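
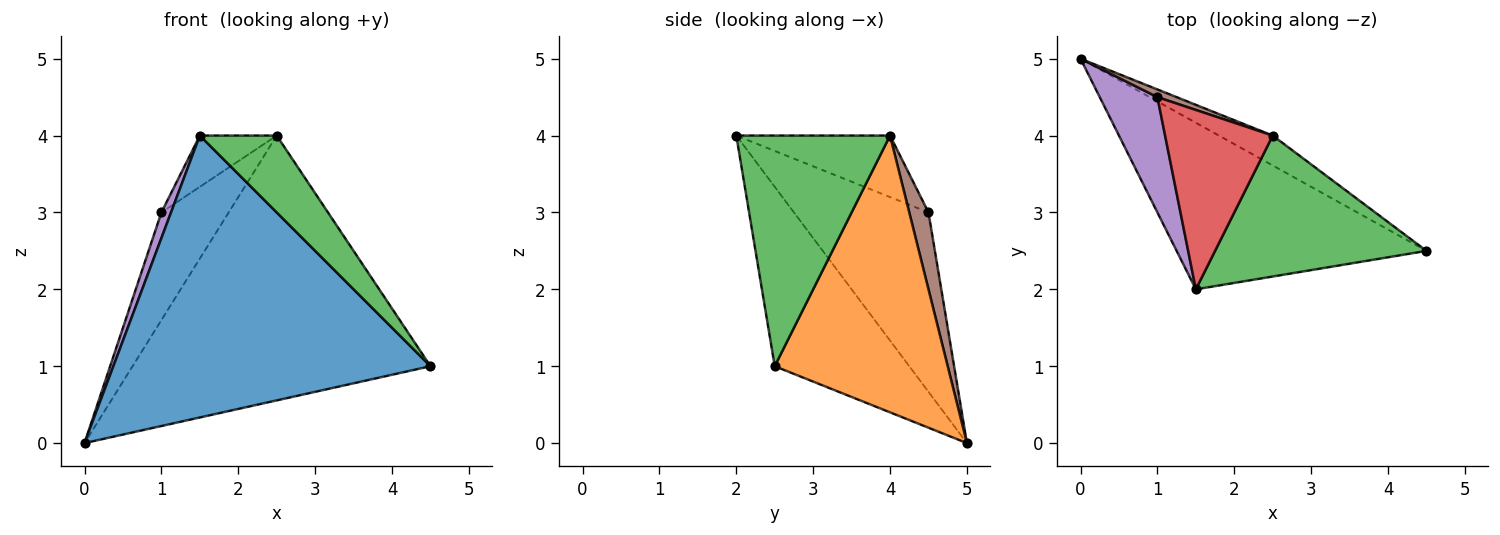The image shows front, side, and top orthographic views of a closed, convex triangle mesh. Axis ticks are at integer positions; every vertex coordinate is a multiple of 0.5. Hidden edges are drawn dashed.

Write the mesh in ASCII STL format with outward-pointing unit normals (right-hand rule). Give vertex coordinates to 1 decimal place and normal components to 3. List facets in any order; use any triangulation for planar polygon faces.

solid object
 facet normal -0.343 -0.809 -0.478
  outer loop
   vertex 1.5 2.0 4.0
   vertex 0.0 5.0 0.0
   vertex 4.5 2.5 1.0
  endloop
 endfacet
 facet normal 0.500 0.861 -0.097
  outer loop
   vertex 2.5 4.0 4.0
   vertex 4.5 2.5 1.0
   vertex 0.0 5.0 0.0
  endloop
 endfacet
 facet normal 0.692 -0.346 0.634
  outer loop
   vertex 2.5 4.0 4.0
   vertex 1.5 2.0 4.0
   vertex 4.5 2.5 1.0
  endloop
 endfacet
 facet normal -0.482 0.241 0.843
  outer loop
   vertex 1.0 4.5 3.0
   vertex 1.5 2.0 4.0
   vertex 2.5 4.0 4.0
  endloop
 endfacet
 facet normal -0.950 -0.068 0.305
  outer loop
   vertex 1.0 4.5 3.0
   vertex 0.0 5.0 0.0
   vertex 1.5 2.0 4.0
  endloop
 endfacet
 facet normal 0.274 0.959 0.069
  outer loop
   vertex 1.0 4.5 3.0
   vertex 2.5 4.0 4.0
   vertex 0.0 5.0 0.0
  endloop
 endfacet
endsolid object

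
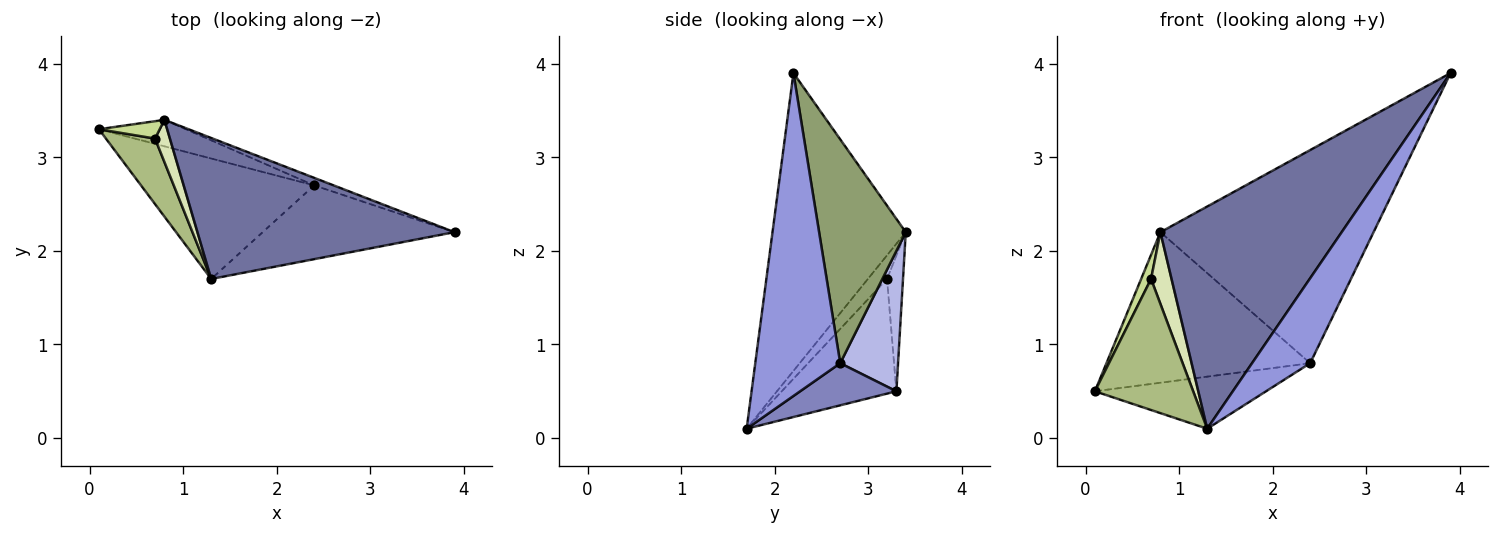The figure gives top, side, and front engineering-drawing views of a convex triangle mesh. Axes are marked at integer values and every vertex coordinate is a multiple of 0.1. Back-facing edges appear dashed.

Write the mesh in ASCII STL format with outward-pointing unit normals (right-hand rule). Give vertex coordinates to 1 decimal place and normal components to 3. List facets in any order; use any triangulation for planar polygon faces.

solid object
 facet normal -0.527 -0.717 0.455
  outer loop
   vertex 0.8 3.4 2.2
   vertex 1.3 1.7 0.1
   vertex 3.9 2.2 3.9
  endloop
 endfacet
 facet normal 0.218 0.387 -0.896
  outer loop
   vertex 2.4 2.7 0.8
   vertex 1.3 1.7 0.1
   vertex 0.1 3.3 0.5
  endloop
 endfacet
 facet normal 0.741 -0.507 -0.440
  outer loop
   vertex 2.4 2.7 0.8
   vertex 3.9 2.2 3.9
   vertex 1.3 1.7 0.1
  endloop
 endfacet
 facet normal 0.269 0.949 -0.167
  outer loop
   vertex 2.4 2.7 0.8
   vertex 0.1 3.3 0.5
   vertex 0.8 3.4 2.2
  endloop
 endfacet
 facet normal 0.376 0.926 -0.033
  outer loop
   vertex 2.4 2.7 0.8
   vertex 0.8 3.4 2.2
   vertex 3.9 2.2 3.9
  endloop
 endfacet
 facet normal -0.722 -0.619 0.309
  outer loop
   vertex 0.7 3.2 1.7
   vertex 0.1 3.3 0.5
   vertex 1.3 1.7 0.1
  endloop
 endfacet
 facet normal -0.794 -0.493 0.356
  outer loop
   vertex 0.7 3.2 1.7
   vertex 0.8 3.4 2.2
   vertex 0.1 3.3 0.5
  endloop
 endfacet
 facet normal -0.628 -0.671 0.394
  outer loop
   vertex 0.7 3.2 1.7
   vertex 1.3 1.7 0.1
   vertex 0.8 3.4 2.2
  endloop
 endfacet
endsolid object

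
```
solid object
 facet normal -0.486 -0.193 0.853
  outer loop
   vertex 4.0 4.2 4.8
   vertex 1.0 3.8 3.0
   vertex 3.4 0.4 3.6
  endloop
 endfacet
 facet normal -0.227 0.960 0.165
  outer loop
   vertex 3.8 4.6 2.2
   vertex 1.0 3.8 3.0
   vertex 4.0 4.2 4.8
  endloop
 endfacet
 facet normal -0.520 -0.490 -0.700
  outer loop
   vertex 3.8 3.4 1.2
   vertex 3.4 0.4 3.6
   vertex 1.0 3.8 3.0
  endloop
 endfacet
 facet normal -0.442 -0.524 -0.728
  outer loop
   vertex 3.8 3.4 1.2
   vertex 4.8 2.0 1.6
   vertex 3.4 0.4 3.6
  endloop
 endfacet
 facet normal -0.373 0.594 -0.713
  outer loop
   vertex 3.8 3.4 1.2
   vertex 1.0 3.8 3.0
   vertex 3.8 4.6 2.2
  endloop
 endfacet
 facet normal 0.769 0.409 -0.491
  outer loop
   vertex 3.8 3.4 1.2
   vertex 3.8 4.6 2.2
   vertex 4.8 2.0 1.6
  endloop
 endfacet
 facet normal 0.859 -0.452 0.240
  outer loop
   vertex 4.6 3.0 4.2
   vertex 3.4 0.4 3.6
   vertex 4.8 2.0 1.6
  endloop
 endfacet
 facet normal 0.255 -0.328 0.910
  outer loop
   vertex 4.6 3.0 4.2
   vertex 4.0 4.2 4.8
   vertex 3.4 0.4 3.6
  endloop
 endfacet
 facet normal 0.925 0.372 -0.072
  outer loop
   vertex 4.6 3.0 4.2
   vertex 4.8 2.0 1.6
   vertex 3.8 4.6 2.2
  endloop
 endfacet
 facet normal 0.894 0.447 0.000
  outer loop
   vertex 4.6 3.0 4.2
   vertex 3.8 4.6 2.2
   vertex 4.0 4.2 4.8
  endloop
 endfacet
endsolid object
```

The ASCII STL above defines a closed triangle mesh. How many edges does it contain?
15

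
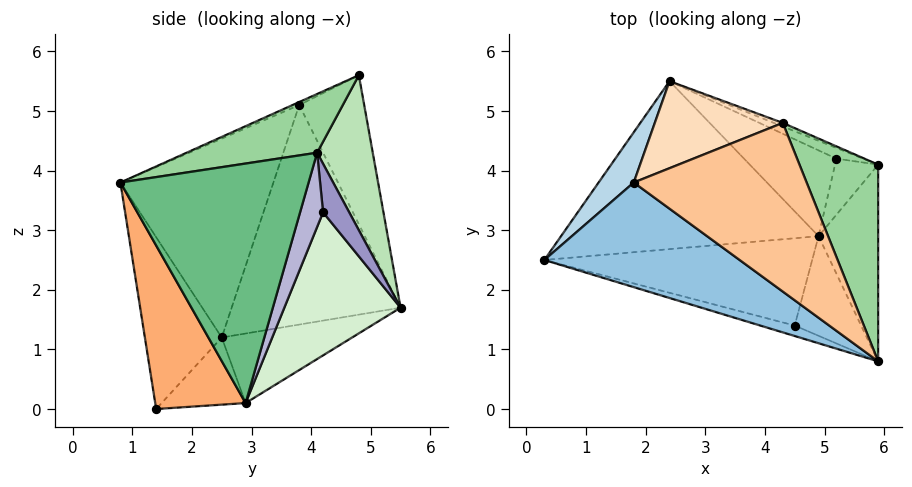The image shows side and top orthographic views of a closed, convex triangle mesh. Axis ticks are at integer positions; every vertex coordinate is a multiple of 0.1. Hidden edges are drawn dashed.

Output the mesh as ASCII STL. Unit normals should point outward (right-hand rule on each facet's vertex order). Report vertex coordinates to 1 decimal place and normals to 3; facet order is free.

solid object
 facet normal -0.267 -0.962 -0.053
  outer loop
   vertex 4.5 1.4 0.0
   vertex 5.9 0.8 3.8
   vertex 0.3 2.5 1.2
  endloop
 endfacet
 facet normal -0.440 -0.788 0.432
  outer loop
   vertex 1.8 3.8 5.1
   vertex 0.3 2.5 1.2
   vertex 5.9 0.8 3.8
  endloop
 endfacet
 facet normal -0.822 0.554 0.132
  outer loop
   vertex 1.8 3.8 5.1
   vertex 2.4 5.5 1.7
   vertex 0.3 2.5 1.2
  endloop
 endfacet
 facet normal -0.247 0.325 -0.913
  outer loop
   vertex 4.9 2.9 0.1
   vertex 0.3 2.5 1.2
   vertex 2.4 5.5 1.7
  endloop
 endfacet
 facet normal -0.241 0.128 -0.962
  outer loop
   vertex 4.9 2.9 0.1
   vertex 4.5 1.4 0.0
   vertex 0.3 2.5 1.2
  endloop
 endfacet
 facet normal 0.904 -0.217 -0.367
  outer loop
   vertex 4.9 2.9 0.1
   vertex 5.9 0.8 3.8
   vertex 4.5 1.4 0.0
  endloop
 endfacet
 facet normal -0.016 -0.416 0.909
  outer loop
   vertex 4.3 4.8 5.6
   vertex 1.8 3.8 5.1
   vertex 5.9 0.8 3.8
  endloop
 endfacet
 facet normal -0.407 0.844 0.350
  outer loop
   vertex 4.3 4.8 5.6
   vertex 2.4 5.5 1.7
   vertex 1.8 3.8 5.1
  endloop
 endfacet
 facet normal 0.970 0.037 -0.241
  outer loop
   vertex 5.9 4.1 4.3
   vertex 5.9 0.8 3.8
   vertex 4.9 2.9 0.1
  endloop
 endfacet
 facet normal 0.594 -0.121 0.796
  outer loop
   vertex 5.9 4.1 4.3
   vertex 4.3 4.8 5.6
   vertex 5.9 0.8 3.8
  endloop
 endfacet
 facet normal 0.385 0.922 -0.022
  outer loop
   vertex 5.9 4.1 4.3
   vertex 2.4 5.5 1.7
   vertex 4.3 4.8 5.6
  endloop
 endfacet
 facet normal 0.554 0.752 -0.357
  outer loop
   vertex 5.2 4.2 3.3
   vertex 4.9 2.9 0.1
   vertex 2.4 5.5 1.7
  endloop
 endfacet
 facet normal 0.536 0.790 -0.296
  outer loop
   vertex 5.2 4.2 3.3
   vertex 2.4 5.5 1.7
   vertex 5.9 4.1 4.3
  endloop
 endfacet
 facet normal 0.601 0.719 -0.349
  outer loop
   vertex 5.2 4.2 3.3
   vertex 5.9 4.1 4.3
   vertex 4.9 2.9 0.1
  endloop
 endfacet
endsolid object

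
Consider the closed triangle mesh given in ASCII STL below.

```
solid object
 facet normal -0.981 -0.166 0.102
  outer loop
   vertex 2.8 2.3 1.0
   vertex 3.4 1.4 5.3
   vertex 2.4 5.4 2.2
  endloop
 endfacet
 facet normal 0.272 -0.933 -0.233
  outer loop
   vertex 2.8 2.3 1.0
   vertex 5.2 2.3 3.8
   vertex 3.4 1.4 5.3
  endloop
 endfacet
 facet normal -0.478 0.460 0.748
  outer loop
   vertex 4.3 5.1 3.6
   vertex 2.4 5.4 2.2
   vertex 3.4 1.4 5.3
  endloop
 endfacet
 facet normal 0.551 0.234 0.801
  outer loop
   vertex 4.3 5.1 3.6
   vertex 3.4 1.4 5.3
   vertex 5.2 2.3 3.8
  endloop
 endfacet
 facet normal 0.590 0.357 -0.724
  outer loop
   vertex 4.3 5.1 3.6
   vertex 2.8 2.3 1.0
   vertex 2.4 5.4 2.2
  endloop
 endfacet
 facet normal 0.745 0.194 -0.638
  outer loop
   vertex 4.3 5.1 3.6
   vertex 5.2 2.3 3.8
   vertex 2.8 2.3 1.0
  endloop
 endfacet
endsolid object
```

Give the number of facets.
6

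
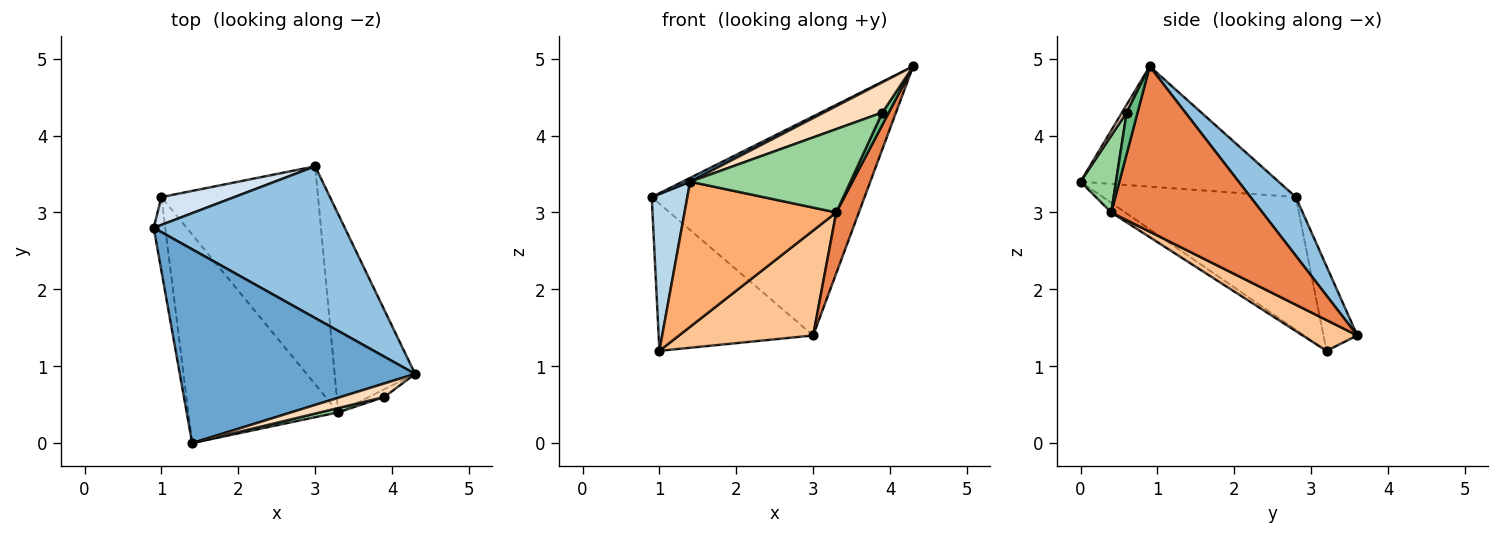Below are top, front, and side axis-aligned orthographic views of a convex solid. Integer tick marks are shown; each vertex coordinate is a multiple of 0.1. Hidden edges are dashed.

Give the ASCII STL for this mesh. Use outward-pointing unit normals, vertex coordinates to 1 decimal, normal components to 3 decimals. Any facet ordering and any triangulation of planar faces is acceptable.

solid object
 facet normal -0.455 -0.018 0.890
  outer loop
   vertex 1.4 0.0 3.4
   vertex 4.3 0.9 4.9
   vertex 0.9 2.8 3.2
  endloop
 endfacet
 facet normal 0.172 0.810 0.561
  outer loop
   vertex 3.0 3.6 1.4
   vertex 0.9 2.8 3.2
   vertex 4.3 0.9 4.9
  endloop
 endfacet
 facet normal -0.980 -0.181 -0.085
  outer loop
   vertex 1.0 3.2 1.2
   vertex 1.4 0.0 3.4
   vertex 0.9 2.8 3.2
  endloop
 endfacet
 facet normal -0.210 0.961 0.182
  outer loop
   vertex 1.0 3.2 1.2
   vertex 0.9 2.8 3.2
   vertex 3.0 3.6 1.4
  endloop
 endfacet
 facet normal 0.891 -0.133 -0.434
  outer loop
   vertex 3.3 0.4 3.0
   vertex 3.0 3.6 1.4
   vertex 4.3 0.9 4.9
  endloop
 endfacet
 facet normal -0.053 -0.570 -0.820
  outer loop
   vertex 3.3 0.4 3.0
   vertex 1.4 0.0 3.4
   vertex 1.0 3.2 1.2
  endloop
 endfacet
 facet normal 0.174 -0.427 -0.887
  outer loop
   vertex 3.3 0.4 3.0
   vertex 1.0 3.2 1.2
   vertex 3.0 3.6 1.4
  endloop
 endfacet
 facet normal 0.072 -0.910 0.407
  outer loop
   vertex 3.9 0.6 4.3
   vertex 4.3 0.9 4.9
   vertex 1.4 0.0 3.4
  endloop
 endfacet
 facet normal 0.820 -0.486 -0.304
  outer loop
   vertex 3.9 0.6 4.3
   vertex 3.3 0.4 3.0
   vertex 4.3 0.9 4.9
  endloop
 endfacet
 facet normal 0.216 -0.975 0.050
  outer loop
   vertex 3.9 0.6 4.3
   vertex 1.4 0.0 3.4
   vertex 3.3 0.4 3.0
  endloop
 endfacet
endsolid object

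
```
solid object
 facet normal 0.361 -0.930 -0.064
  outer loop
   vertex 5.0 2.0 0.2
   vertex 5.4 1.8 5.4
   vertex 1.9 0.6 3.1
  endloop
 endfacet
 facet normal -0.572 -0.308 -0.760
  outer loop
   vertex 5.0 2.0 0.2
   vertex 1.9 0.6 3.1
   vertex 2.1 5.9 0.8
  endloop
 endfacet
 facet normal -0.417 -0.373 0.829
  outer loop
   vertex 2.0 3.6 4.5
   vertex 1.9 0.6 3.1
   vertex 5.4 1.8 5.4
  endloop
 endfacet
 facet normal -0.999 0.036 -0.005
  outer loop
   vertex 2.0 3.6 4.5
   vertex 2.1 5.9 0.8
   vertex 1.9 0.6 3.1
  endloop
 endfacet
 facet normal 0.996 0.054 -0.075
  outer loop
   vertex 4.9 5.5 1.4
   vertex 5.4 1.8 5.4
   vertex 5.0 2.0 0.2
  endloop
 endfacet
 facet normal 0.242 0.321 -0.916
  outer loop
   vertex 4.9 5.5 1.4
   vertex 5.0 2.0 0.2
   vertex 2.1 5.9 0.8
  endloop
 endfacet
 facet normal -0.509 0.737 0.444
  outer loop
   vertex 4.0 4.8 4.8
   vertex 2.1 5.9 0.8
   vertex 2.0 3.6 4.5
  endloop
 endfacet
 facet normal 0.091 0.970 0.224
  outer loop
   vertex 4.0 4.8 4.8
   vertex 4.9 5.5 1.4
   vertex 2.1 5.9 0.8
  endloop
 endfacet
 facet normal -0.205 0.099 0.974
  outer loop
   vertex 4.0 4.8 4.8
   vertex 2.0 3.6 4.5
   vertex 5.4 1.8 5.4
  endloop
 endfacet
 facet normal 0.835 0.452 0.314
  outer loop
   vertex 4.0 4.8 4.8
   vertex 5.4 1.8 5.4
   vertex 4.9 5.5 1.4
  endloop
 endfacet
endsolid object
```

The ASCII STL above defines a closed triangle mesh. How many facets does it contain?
10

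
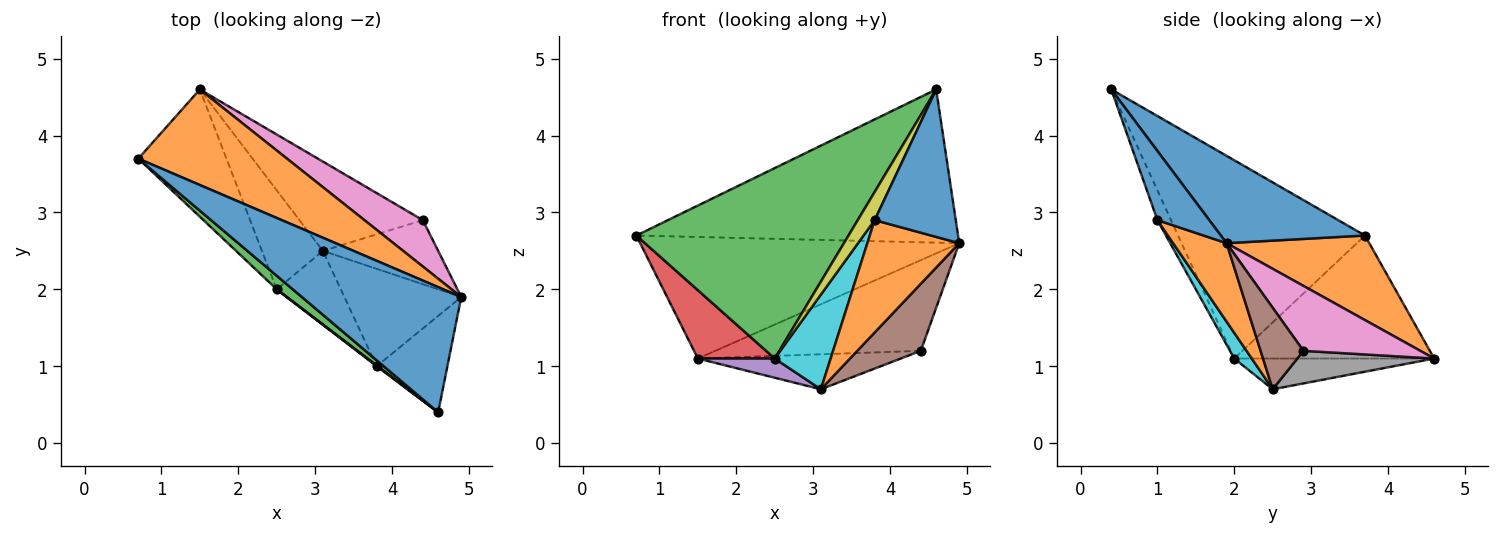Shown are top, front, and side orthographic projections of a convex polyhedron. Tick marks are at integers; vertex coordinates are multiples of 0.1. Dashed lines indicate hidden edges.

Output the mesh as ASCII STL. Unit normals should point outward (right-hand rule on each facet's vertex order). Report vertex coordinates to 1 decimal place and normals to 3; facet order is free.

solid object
 facet normal 0.328 0.732 0.598
  outer loop
   vertex 4.6 0.4 4.6
   vertex 4.9 1.9 2.6
   vertex 0.7 3.7 2.7
  endloop
 endfacet
 facet normal 0.332 0.742 0.583
  outer loop
   vertex 1.5 4.6 1.1
   vertex 0.7 3.7 2.7
   vertex 4.9 1.9 2.6
  endloop
 endfacet
 facet normal -0.660 -0.749 0.054
  outer loop
   vertex 2.5 2.0 1.1
   vertex 4.6 0.4 4.6
   vertex 0.7 3.7 2.7
  endloop
 endfacet
 facet normal -0.776 -0.298 -0.556
  outer loop
   vertex 2.5 2.0 1.1
   vertex 0.7 3.7 2.7
   vertex 1.5 4.6 1.1
  endloop
 endfacet
 facet normal -0.444 -0.171 -0.880
  outer loop
   vertex 2.5 2.0 1.1
   vertex 1.5 4.6 1.1
   vertex 3.1 2.5 0.7
  endloop
 endfacet
 facet normal 0.439 -0.650 -0.621
  outer loop
   vertex 4.4 2.9 1.2
   vertex 4.9 1.9 2.6
   vertex 3.1 2.5 0.7
  endloop
 endfacet
 facet normal 0.452 0.794 0.406
  outer loop
   vertex 4.4 2.9 1.2
   vertex 1.5 4.6 1.1
   vertex 4.9 1.9 2.6
  endloop
 endfacet
 facet normal 0.239 0.354 -0.904
  outer loop
   vertex 4.4 2.9 1.2
   vertex 3.1 2.5 0.7
   vertex 1.5 4.6 1.1
  endloop
 endfacet
 facet normal -0.627 -0.779 0.020
  outer loop
   vertex 3.8 1.0 2.9
   vertex 4.6 0.4 4.6
   vertex 2.5 2.0 1.1
  endloop
 endfacet
 facet normal 0.239 -0.765 -0.598
  outer loop
   vertex 3.8 1.0 2.9
   vertex 2.5 2.0 1.1
   vertex 3.1 2.5 0.7
  endloop
 endfacet
 facet normal 0.472 -0.738 -0.483
  outer loop
   vertex 3.8 1.0 2.9
   vertex 4.9 1.9 2.6
   vertex 4.6 0.4 4.6
  endloop
 endfacet
 facet normal 0.402 -0.692 -0.600
  outer loop
   vertex 3.8 1.0 2.9
   vertex 3.1 2.5 0.7
   vertex 4.9 1.9 2.6
  endloop
 endfacet
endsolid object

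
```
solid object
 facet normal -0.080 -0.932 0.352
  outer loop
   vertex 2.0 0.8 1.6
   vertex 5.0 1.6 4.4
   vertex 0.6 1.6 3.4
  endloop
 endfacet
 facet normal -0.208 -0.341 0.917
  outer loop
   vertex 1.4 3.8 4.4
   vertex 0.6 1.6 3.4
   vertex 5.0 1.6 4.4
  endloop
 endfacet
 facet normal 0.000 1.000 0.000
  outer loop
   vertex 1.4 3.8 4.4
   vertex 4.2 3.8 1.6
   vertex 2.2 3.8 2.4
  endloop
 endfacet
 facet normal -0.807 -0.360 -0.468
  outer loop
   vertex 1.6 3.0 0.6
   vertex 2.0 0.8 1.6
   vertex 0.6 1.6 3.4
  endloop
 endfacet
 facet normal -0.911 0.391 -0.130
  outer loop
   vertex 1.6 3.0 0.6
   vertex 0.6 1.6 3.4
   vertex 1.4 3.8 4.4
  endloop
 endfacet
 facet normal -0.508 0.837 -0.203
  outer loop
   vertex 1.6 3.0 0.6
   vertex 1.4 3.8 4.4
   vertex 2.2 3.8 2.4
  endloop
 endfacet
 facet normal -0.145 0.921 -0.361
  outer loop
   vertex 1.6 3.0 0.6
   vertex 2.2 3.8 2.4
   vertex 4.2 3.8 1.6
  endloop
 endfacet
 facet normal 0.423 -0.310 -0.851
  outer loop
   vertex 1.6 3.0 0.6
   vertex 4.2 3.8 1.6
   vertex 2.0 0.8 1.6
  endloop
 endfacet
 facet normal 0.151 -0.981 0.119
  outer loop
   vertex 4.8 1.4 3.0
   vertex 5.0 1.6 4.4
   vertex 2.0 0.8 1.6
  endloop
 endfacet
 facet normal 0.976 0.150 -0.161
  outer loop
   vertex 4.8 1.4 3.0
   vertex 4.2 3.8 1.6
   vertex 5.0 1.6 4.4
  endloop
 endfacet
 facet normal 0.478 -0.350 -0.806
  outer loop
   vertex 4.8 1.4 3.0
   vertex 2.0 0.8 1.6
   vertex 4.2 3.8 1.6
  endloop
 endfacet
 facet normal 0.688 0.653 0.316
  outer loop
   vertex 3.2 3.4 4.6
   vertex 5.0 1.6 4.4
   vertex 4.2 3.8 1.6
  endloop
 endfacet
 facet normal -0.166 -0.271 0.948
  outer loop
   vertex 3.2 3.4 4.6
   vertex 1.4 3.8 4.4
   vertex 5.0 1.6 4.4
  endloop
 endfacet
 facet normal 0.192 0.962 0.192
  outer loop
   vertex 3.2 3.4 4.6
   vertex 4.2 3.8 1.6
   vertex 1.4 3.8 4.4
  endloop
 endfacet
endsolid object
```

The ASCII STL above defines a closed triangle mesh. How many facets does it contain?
14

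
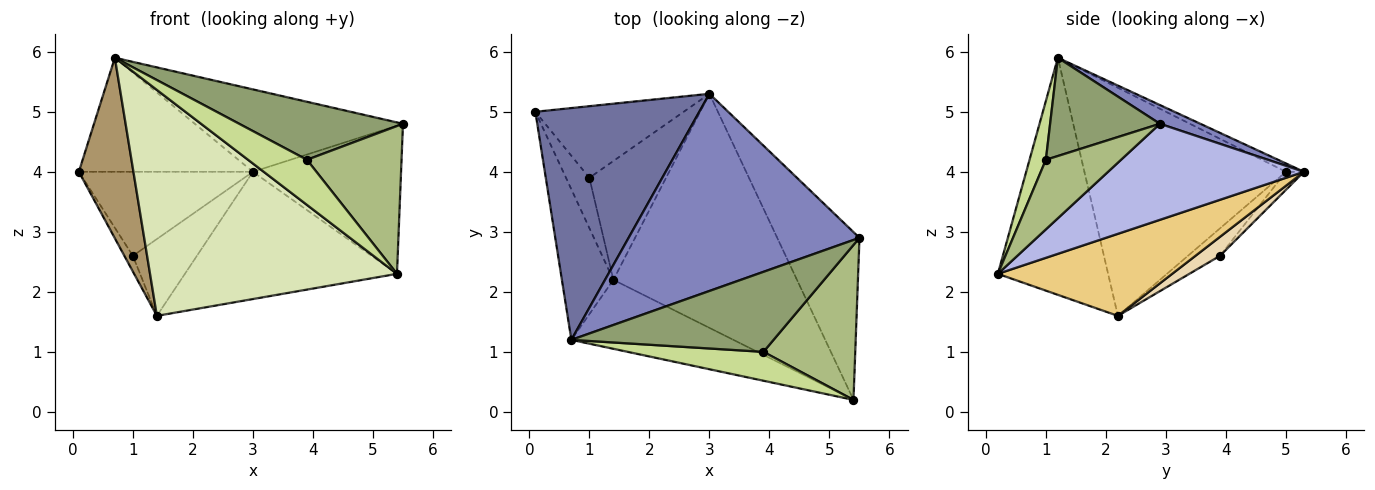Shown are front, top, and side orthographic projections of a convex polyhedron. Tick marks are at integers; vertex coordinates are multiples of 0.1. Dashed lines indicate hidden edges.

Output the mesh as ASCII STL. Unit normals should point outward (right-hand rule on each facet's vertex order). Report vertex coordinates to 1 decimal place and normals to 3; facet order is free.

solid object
 facet normal -0.046 0.441 0.896
  outer loop
   vertex 3.0 5.3 4.0
   vertex 0.1 5.0 4.0
   vertex 0.7 1.2 5.9
  endloop
 endfacet
 facet normal 0.075 0.384 0.920
  outer loop
   vertex 3.0 5.3 4.0
   vertex 0.7 1.2 5.9
   vertex 5.5 2.9 4.8
  endloop
 endfacet
 facet normal -0.078 0.759 -0.647
  outer loop
   vertex 3.0 5.3 4.0
   vertex 1.0 3.9 2.6
   vertex 0.1 5.0 4.0
  endloop
 endfacet
 facet normal 0.659 0.498 -0.564
  outer loop
   vertex 3.0 5.3 4.0
   vertex 5.5 2.9 4.8
   vertex 5.4 0.2 2.3
  endloop
 endfacet
 facet normal 0.366 -0.546 0.753
  outer loop
   vertex 3.9 1.0 4.2
   vertex 5.5 2.9 4.8
   vertex 0.7 1.2 5.9
  endloop
 endfacet
 facet normal 0.481 -0.605 0.634
  outer loop
   vertex 3.9 1.0 4.2
   vertex 5.4 0.2 2.3
   vertex 5.5 2.9 4.8
  endloop
 endfacet
 facet normal 0.228 -0.820 0.525
  outer loop
   vertex 3.9 1.0 4.2
   vertex 0.7 1.2 5.9
   vertex 5.4 0.2 2.3
  endloop
 endfacet
 facet normal -0.393 -0.880 -0.268
  outer loop
   vertex 1.4 2.2 1.6
   vertex 5.4 0.2 2.3
   vertex 0.7 1.2 5.9
  endloop
 endfacet
 facet normal -0.943 -0.255 -0.213
  outer loop
   vertex 1.4 2.2 1.6
   vertex 0.7 1.2 5.9
   vertex 0.1 5.0 4.0
  endloop
 endfacet
 facet normal -0.746 0.198 -0.635
  outer loop
   vertex 1.4 2.2 1.6
   vertex 0.1 5.0 4.0
   vertex 1.0 3.9 2.6
  endloop
 endfacet
 facet normal 0.365 0.445 -0.818
  outer loop
   vertex 1.4 2.2 1.6
   vertex 3.0 5.3 4.0
   vertex 5.4 0.2 2.3
  endloop
 endfacet
 facet normal 0.203 0.532 -0.822
  outer loop
   vertex 1.4 2.2 1.6
   vertex 1.0 3.9 2.6
   vertex 3.0 5.3 4.0
  endloop
 endfacet
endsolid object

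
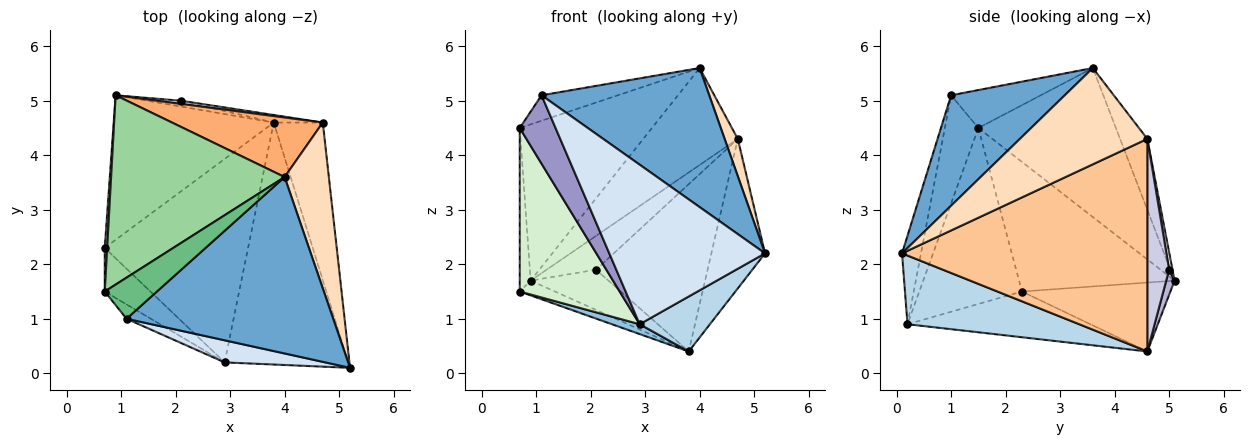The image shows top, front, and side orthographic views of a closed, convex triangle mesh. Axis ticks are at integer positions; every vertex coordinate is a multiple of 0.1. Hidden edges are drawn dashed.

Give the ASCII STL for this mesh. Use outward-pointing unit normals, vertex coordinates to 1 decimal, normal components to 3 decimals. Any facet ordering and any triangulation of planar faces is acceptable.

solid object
 facet normal 0.387 -0.571 0.724
  outer loop
   vertex 1.1 1.0 5.1
   vertex 5.2 0.1 2.2
   vertex 4.0 3.6 5.6
  endloop
 endfacet
 facet normal -0.304 -0.046 -0.952
  outer loop
   vertex 2.9 0.2 0.9
   vertex 0.7 2.3 1.5
   vertex 3.8 4.6 0.4
  endloop
 endfacet
 facet normal 0.476 -0.195 -0.857
  outer loop
   vertex 2.9 0.2 0.9
   vertex 3.8 4.6 0.4
   vertex 5.2 0.1 2.2
  endloop
 endfacet
 facet normal -0.120 -0.983 0.136
  outer loop
   vertex 2.9 0.2 0.9
   vertex 5.2 0.1 2.2
   vertex 1.1 1.0 5.1
  endloop
 endfacet
 facet normal -0.394 0.093 -0.914
  outer loop
   vertex 0.9 5.1 1.7
   vertex 3.8 4.6 0.4
   vertex 0.7 2.3 1.5
  endloop
 endfacet
 facet normal -0.239 0.828 0.508
  outer loop
   vertex 4.7 4.6 4.3
   vertex 0.9 5.1 1.7
   vertex 4.0 3.6 5.6
  endloop
 endfacet
 facet normal 0.953 0.209 -0.220
  outer loop
   vertex 4.7 4.6 4.3
   vertex 5.2 0.1 2.2
   vertex 3.8 4.6 0.4
  endloop
 endfacet
 facet normal 0.905 -0.093 0.415
  outer loop
   vertex 4.7 4.6 4.3
   vertex 4.0 3.6 5.6
   vertex 5.2 0.1 2.2
  endloop
 endfacet
 facet normal -0.526 0.447 0.723
  outer loop
   vertex 0.7 1.5 4.5
   vertex 1.1 1.0 5.1
   vertex 4.0 3.6 5.6
  endloop
 endfacet
 facet normal -0.552 0.531 0.643
  outer loop
   vertex 0.7 1.5 4.5
   vertex 4.0 3.6 5.6
   vertex 0.9 5.1 1.7
  endloop
 endfacet
 facet normal -0.997 0.070 0.019
  outer loop
   vertex 0.7 1.5 4.5
   vertex 0.9 5.1 1.7
   vertex 0.7 2.3 1.5
  endloop
 endfacet
 facet normal -0.704 -0.686 -0.183
  outer loop
   vertex 0.7 1.5 4.5
   vertex 0.7 2.3 1.5
   vertex 2.9 0.2 0.9
  endloop
 endfacet
 facet normal -0.675 -0.722 -0.152
  outer loop
   vertex 0.7 1.5 4.5
   vertex 2.9 0.2 0.9
   vertex 1.1 1.0 5.1
  endloop
 endfacet
 facet normal 0.106 0.984 -0.143
  outer loop
   vertex 2.1 5.0 1.9
   vertex 3.8 4.6 0.4
   vertex 0.9 5.1 1.7
  endloop
 endfacet
 facet normal 0.192 0.980 -0.044
  outer loop
   vertex 2.1 5.0 1.9
   vertex 4.7 4.6 4.3
   vertex 3.8 4.6 0.4
  endloop
 endfacet
 facet normal 0.067 0.993 0.093
  outer loop
   vertex 2.1 5.0 1.9
   vertex 0.9 5.1 1.7
   vertex 4.7 4.6 4.3
  endloop
 endfacet
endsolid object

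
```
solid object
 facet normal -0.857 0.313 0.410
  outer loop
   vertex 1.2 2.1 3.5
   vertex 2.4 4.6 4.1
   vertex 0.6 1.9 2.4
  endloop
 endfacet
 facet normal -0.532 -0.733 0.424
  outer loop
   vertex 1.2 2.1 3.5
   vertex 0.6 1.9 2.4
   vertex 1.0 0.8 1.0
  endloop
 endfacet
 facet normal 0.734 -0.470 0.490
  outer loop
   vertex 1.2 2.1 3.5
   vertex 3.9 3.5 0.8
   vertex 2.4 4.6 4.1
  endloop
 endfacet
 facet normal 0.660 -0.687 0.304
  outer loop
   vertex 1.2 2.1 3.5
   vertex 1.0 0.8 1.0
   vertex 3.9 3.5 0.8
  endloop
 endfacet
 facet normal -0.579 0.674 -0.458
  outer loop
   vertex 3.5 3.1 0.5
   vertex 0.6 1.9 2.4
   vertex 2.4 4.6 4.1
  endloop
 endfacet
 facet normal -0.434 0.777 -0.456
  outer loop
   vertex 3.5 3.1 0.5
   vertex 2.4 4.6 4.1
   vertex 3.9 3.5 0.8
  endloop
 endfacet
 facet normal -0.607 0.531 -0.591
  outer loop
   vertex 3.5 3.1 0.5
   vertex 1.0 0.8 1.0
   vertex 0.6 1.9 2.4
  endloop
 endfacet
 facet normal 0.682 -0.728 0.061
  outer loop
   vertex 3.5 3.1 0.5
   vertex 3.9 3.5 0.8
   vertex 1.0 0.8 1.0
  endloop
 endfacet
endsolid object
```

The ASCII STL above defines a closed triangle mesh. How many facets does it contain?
8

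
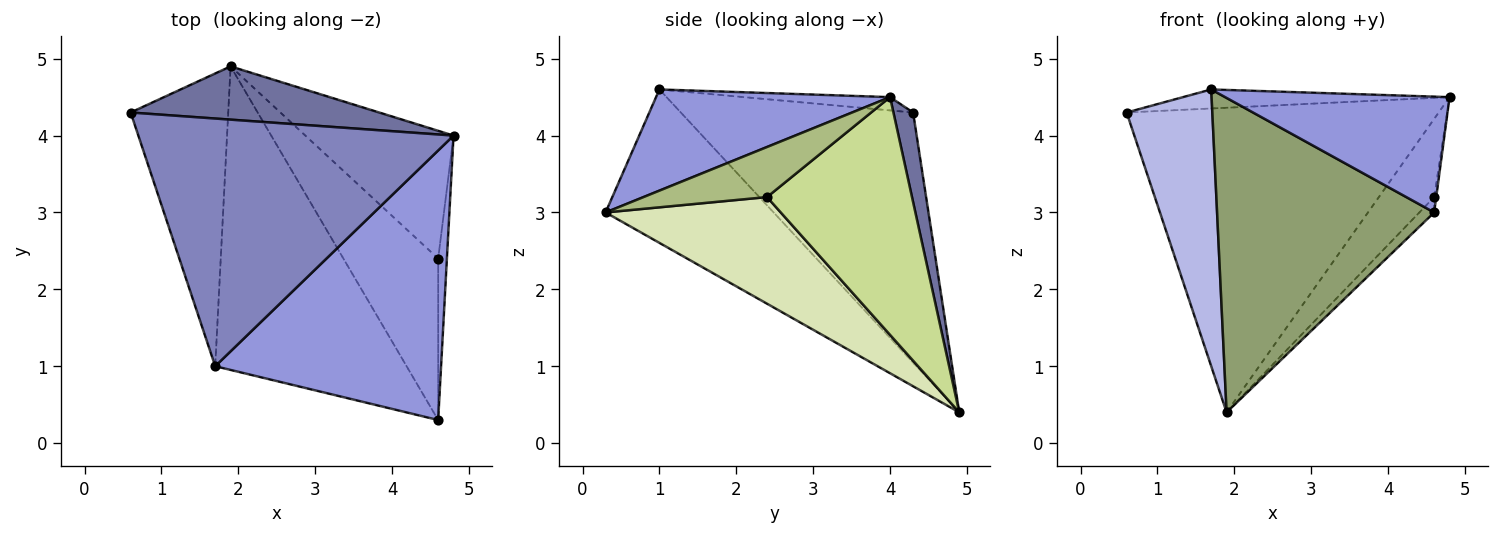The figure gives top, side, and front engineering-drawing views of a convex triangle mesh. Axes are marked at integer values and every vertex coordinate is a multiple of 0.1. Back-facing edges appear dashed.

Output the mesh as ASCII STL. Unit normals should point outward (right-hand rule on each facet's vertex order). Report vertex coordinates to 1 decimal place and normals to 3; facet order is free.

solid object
 facet normal 0.062 0.983 0.172
  outer loop
   vertex 1.9 4.9 0.4
   vertex 0.6 4.3 4.3
   vertex 4.8 4.0 4.5
  endloop
 endfacet
 facet normal -0.042 0.077 0.996
  outer loop
   vertex 1.7 1.0 4.6
   vertex 4.8 4.0 4.5
   vertex 0.6 4.3 4.3
  endloop
 endfacet
 facet normal 0.381 -0.365 0.850
  outer loop
   vertex 1.7 1.0 4.6
   vertex 4.6 0.3 3.0
   vertex 4.8 4.0 4.5
  endloop
 endfacet
 facet normal -0.881 -0.325 -0.344
  outer loop
   vertex 1.7 1.0 4.6
   vertex 0.6 4.3 4.3
   vertex 1.9 4.9 0.4
  endloop
 endfacet
 facet normal -0.487 -0.629 -0.607
  outer loop
   vertex 1.7 1.0 4.6
   vertex 1.9 4.9 0.4
   vertex 4.6 0.3 3.0
  endloop
 endfacet
 facet normal 0.985 0.016 -0.172
  outer loop
   vertex 4.6 2.4 3.2
   vertex 4.8 4.0 4.5
   vertex 4.6 0.3 3.0
  endloop
 endfacet
 facet normal 0.807 0.308 -0.503
  outer loop
   vertex 4.6 2.4 3.2
   vertex 1.9 4.9 0.4
   vertex 4.8 4.0 4.5
  endloop
 endfacet
 facet normal 0.746 0.063 -0.663
  outer loop
   vertex 4.6 2.4 3.2
   vertex 4.6 0.3 3.0
   vertex 1.9 4.9 0.4
  endloop
 endfacet
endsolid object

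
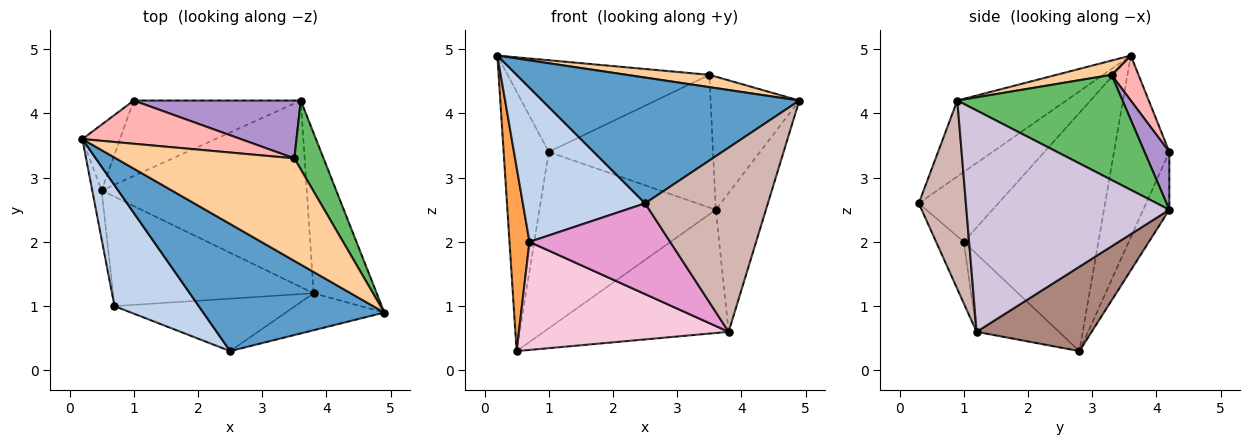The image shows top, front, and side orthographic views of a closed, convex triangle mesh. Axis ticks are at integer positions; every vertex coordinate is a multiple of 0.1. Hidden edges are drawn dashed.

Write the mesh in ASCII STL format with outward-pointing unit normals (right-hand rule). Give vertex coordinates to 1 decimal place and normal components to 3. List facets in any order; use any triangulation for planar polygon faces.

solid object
 facet normal -0.286 -0.674 0.681
  outer loop
   vertex 2.5 0.3 2.6
   vertex 4.9 0.9 4.2
   vertex 0.2 3.6 4.9
  endloop
 endfacet
 facet normal -0.456 -0.700 0.549
  outer loop
   vertex 0.7 1.0 2.0
   vertex 2.5 0.3 2.6
   vertex 0.2 3.6 4.9
  endloop
 endfacet
 facet normal -0.988 -0.147 -0.039
  outer loop
   vertex 0.7 1.0 2.0
   vertex 0.2 3.6 4.9
   vertex 0.5 2.8 0.3
  endloop
 endfacet
 facet normal 0.079 -0.119 0.990
  outer loop
   vertex 3.5 3.3 4.6
   vertex 0.2 3.6 4.9
   vertex 4.9 0.9 4.2
  endloop
 endfacet
 facet normal 0.856 0.460 0.238
  outer loop
   vertex 3.5 3.3 4.6
   vertex 4.9 0.9 4.2
   vertex 3.6 4.2 2.5
  endloop
 endfacet
 facet normal -0.765 0.624 -0.158
  outer loop
   vertex 1.0 4.2 3.4
   vertex 0.5 2.8 0.3
   vertex 0.2 3.6 4.9
  endloop
 endfacet
 facet normal -0.135 0.911 -0.390
  outer loop
   vertex 1.0 4.2 3.4
   vertex 3.6 4.2 2.5
   vertex 0.5 2.8 0.3
  endloop
 endfacet
 facet normal 0.120 0.898 0.423
  outer loop
   vertex 1.0 4.2 3.4
   vertex 0.2 3.6 4.9
   vertex 3.5 3.3 4.6
  endloop
 endfacet
 facet normal 0.137 0.908 0.396
  outer loop
   vertex 1.0 4.2 3.4
   vertex 3.5 3.3 4.6
   vertex 3.6 4.2 2.5
  endloop
 endfacet
 facet normal 0.936 0.231 -0.267
  outer loop
   vertex 3.8 1.2 0.6
   vertex 3.6 4.2 2.5
   vertex 4.9 0.9 4.2
  endloop
 endfacet
 facet normal 0.325 0.521 -0.789
  outer loop
   vertex 3.8 1.2 0.6
   vertex 0.5 2.8 0.3
   vertex 3.6 4.2 2.5
  endloop
 endfacet
 facet normal 0.352 -0.918 -0.184
  outer loop
   vertex 3.8 1.2 0.6
   vertex 4.9 0.9 4.2
   vertex 2.5 0.3 2.6
  endloop
 endfacet
 facet normal -0.168 -0.854 -0.493
  outer loop
   vertex 3.8 1.2 0.6
   vertex 2.5 0.3 2.6
   vertex 0.7 1.0 2.0
  endloop
 endfacet
 facet normal -0.266 -0.677 -0.686
  outer loop
   vertex 3.8 1.2 0.6
   vertex 0.7 1.0 2.0
   vertex 0.5 2.8 0.3
  endloop
 endfacet
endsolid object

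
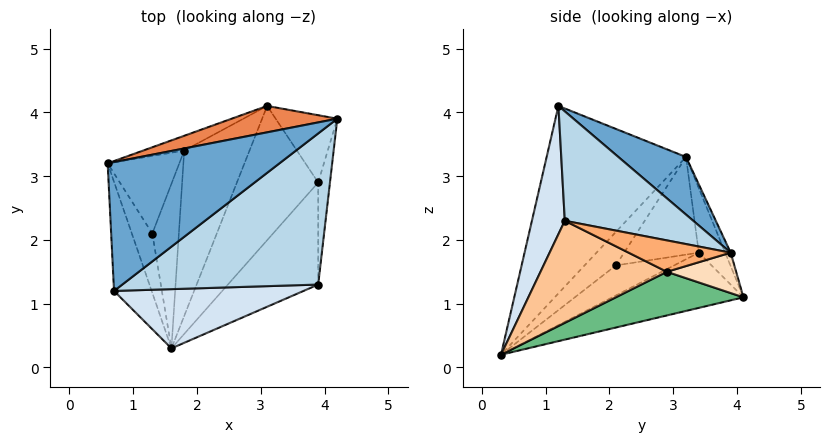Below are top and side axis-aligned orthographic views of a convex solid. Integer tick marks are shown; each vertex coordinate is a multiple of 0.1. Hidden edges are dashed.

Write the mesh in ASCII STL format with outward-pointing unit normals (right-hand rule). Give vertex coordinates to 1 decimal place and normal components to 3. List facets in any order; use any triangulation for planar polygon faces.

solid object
 facet normal 0.296 0.367 0.882
  outer loop
   vertex 0.7 1.2 4.1
   vertex 4.2 3.9 1.8
   vertex 0.6 3.2 3.3
  endloop
 endfacet
 facet normal -0.973 -0.127 -0.195
  outer loop
   vertex 0.7 1.2 4.1
   vertex 0.6 3.2 3.3
   vertex 1.6 0.3 0.2
  endloop
 endfacet
 facet normal 0.485 0.111 0.868
  outer loop
   vertex 3.9 1.3 2.3
   vertex 4.2 3.9 1.8
   vertex 0.7 1.2 4.1
  endloop
 endfacet
 facet normal 0.176 -0.950 0.260
  outer loop
   vertex 3.9 1.3 2.3
   vertex 0.7 1.2 4.1
   vertex 1.6 0.3 0.2
  endloop
 endfacet
 facet normal -0.043 0.941 0.336
  outer loop
   vertex 3.1 4.1 1.1
   vertex 0.6 3.2 3.3
   vertex 4.2 3.9 1.8
  endloop
 endfacet
 facet normal 0.922 -0.173 -0.346
  outer loop
   vertex 3.9 2.9 1.5
   vertex 4.2 3.9 1.8
   vertex 3.9 1.3 2.3
  endloop
 endfacet
 facet normal 0.711 -0.314 -0.629
  outer loop
   vertex 3.9 2.9 1.5
   vertex 3.9 1.3 2.3
   vertex 1.6 0.3 0.2
  endloop
 endfacet
 facet normal 0.546 0.086 -0.833
  outer loop
   vertex 3.9 2.9 1.5
   vertex 3.1 4.1 1.1
   vertex 4.2 3.9 1.8
  endloop
 endfacet
 facet normal 0.473 0.022 -0.881
  outer loop
   vertex 3.9 2.9 1.5
   vertex 1.6 0.3 0.2
   vertex 3.1 4.1 1.1
  endloop
 endfacet
 facet normal -0.588 0.717 -0.375
  outer loop
   vertex 1.8 3.4 1.8
   vertex 0.6 3.2 3.3
   vertex 3.1 4.1 1.1
  endloop
 endfacet
 facet normal -0.592 0.399 -0.700
  outer loop
   vertex 1.8 3.4 1.8
   vertex 3.1 4.1 1.1
   vertex 1.6 0.3 0.2
  endloop
 endfacet
 facet normal -0.825 0.255 -0.505
  outer loop
   vertex 1.3 2.1 1.6
   vertex 1.6 0.3 0.2
   vertex 0.6 3.2 3.3
  endloop
 endfacet
 facet normal -0.748 0.372 -0.549
  outer loop
   vertex 1.3 2.1 1.6
   vertex 0.6 3.2 3.3
   vertex 1.8 3.4 1.8
  endloop
 endfacet
 facet normal -0.698 0.363 -0.617
  outer loop
   vertex 1.3 2.1 1.6
   vertex 1.8 3.4 1.8
   vertex 1.6 0.3 0.2
  endloop
 endfacet
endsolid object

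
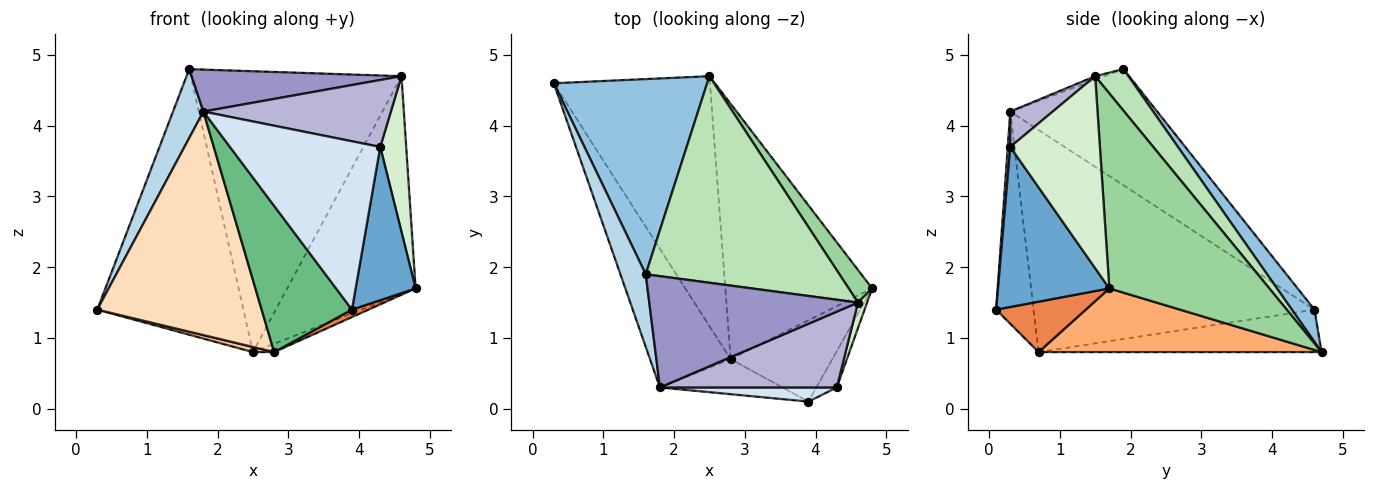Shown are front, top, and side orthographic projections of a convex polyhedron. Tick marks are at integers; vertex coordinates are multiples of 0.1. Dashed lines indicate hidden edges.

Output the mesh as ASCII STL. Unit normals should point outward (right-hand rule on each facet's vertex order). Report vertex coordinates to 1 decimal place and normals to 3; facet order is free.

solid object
 facet normal 0.875 -0.471 -0.111
  outer loop
   vertex 4.3 0.3 3.7
   vertex 3.9 0.1 1.4
   vertex 4.8 1.7 1.7
  endloop
 endfacet
 facet normal 0.124 0.800 0.588
  outer loop
   vertex 2.5 4.7 0.8
   vertex 0.3 4.6 1.4
   vertex 1.6 1.9 4.8
  endloop
 endfacet
 facet normal -0.958 -0.198 0.209
  outer loop
   vertex 1.8 0.3 4.2
   vertex 1.6 1.9 4.8
   vertex 0.3 4.6 1.4
  endloop
 endfacet
 facet normal 0.017 -0.996 0.084
  outer loop
   vertex 1.8 0.3 4.2
   vertex 3.9 0.1 1.4
   vertex 4.3 0.3 3.7
  endloop
 endfacet
 facet normal 0.443 -0.082 -0.893
  outer loop
   vertex 2.8 0.7 0.8
   vertex 4.8 1.7 1.7
   vertex 3.9 0.1 1.4
  endloop
 endfacet
 facet normal 0.398 0.030 -0.917
  outer loop
   vertex 2.8 0.7 0.8
   vertex 2.5 4.7 0.8
   vertex 4.8 1.7 1.7
  endloop
 endfacet
 facet normal -0.262 -0.020 -0.965
  outer loop
   vertex 2.8 0.7 0.8
   vertex 0.3 4.6 1.4
   vertex 2.5 4.7 0.8
  endloop
 endfacet
 facet normal -0.824 -0.482 -0.299
  outer loop
   vertex 2.8 0.7 0.8
   vertex 1.8 0.3 4.2
   vertex 0.3 4.6 1.4
  endloop
 endfacet
 facet normal -0.374 -0.902 -0.216
  outer loop
   vertex 2.8 0.7 0.8
   vertex 3.9 0.1 1.4
   vertex 1.8 0.3 4.2
  endloop
 endfacet
 facet normal 0.776 0.623 0.093
  outer loop
   vertex 4.6 1.5 4.7
   vertex 4.8 1.7 1.7
   vertex 2.5 4.7 0.8
  endloop
 endfacet
 facet normal 0.126 0.799 0.588
  outer loop
   vertex 4.6 1.5 4.7
   vertex 2.5 4.7 0.8
   vertex 1.6 1.9 4.8
  endloop
 endfacet
 facet normal 0.960 -0.278 0.045
  outer loop
   vertex 4.6 1.5 4.7
   vertex 4.3 0.3 3.7
   vertex 4.8 1.7 1.7
  endloop
 endfacet
 facet normal -0.016 -0.353 0.936
  outer loop
   vertex 4.6 1.5 4.7
   vertex 1.6 1.9 4.8
   vertex 1.8 0.3 4.2
  endloop
 endfacet
 facet normal 0.148 -0.655 0.741
  outer loop
   vertex 4.6 1.5 4.7
   vertex 1.8 0.3 4.2
   vertex 4.3 0.3 3.7
  endloop
 endfacet
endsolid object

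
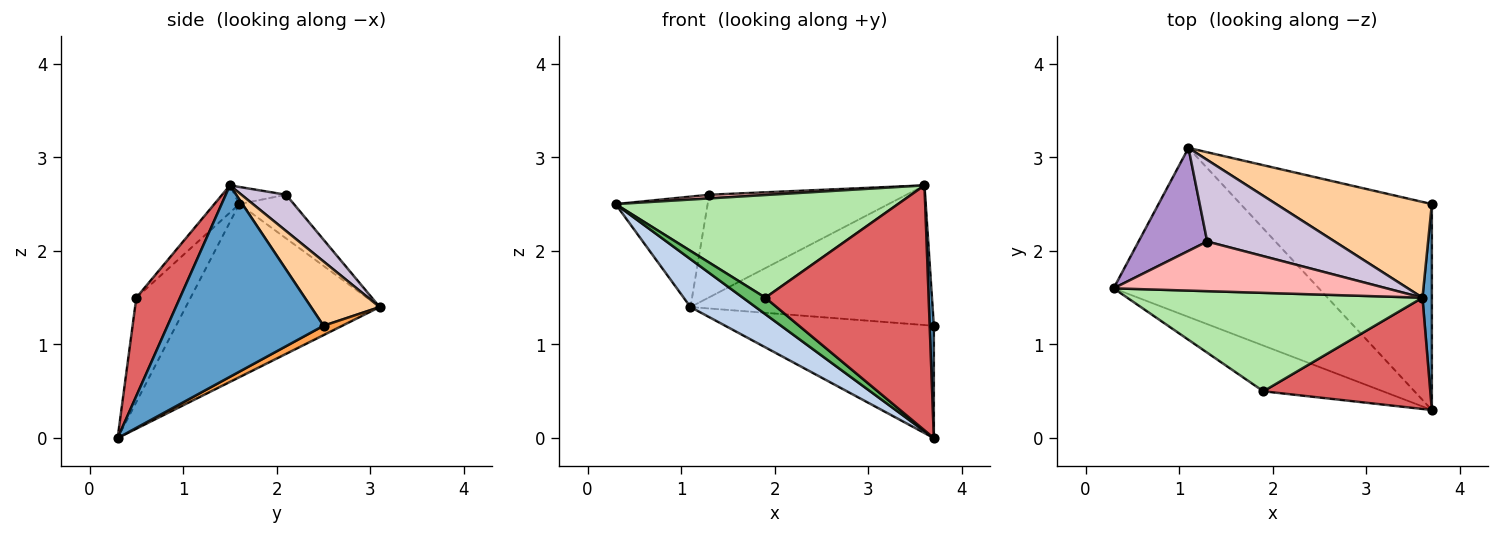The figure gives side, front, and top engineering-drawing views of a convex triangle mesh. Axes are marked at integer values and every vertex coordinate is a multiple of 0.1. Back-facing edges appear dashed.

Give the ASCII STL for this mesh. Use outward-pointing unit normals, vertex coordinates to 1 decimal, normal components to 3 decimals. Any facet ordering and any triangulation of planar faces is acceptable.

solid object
 facet normal 0.998 -0.027 0.049
  outer loop
   vertex 3.6 1.5 2.7
   vertex 3.7 0.3 0.0
   vertex 3.7 2.5 1.2
  endloop
 endfacet
 facet normal -0.630 -0.212 -0.747
  outer loop
   vertex 1.1 3.1 1.4
   vertex 3.7 0.3 0.0
   vertex 0.3 1.6 2.5
  endloop
 endfacet
 facet normal 0.043 0.478 -0.877
  outer loop
   vertex 1.1 3.1 1.4
   vertex 3.7 2.5 1.2
   vertex 3.7 0.3 0.0
  endloop
 endfacet
 facet normal 0.228 0.803 0.551
  outer loop
   vertex 1.1 3.1 1.4
   vertex 3.6 1.5 2.7
   vertex 3.7 2.5 1.2
  endloop
 endfacet
 facet normal -0.635 -0.263 -0.727
  outer loop
   vertex 1.9 0.5 1.5
   vertex 0.3 1.6 2.5
   vertex 3.7 0.3 0.0
  endloop
 endfacet
 facet normal -0.064 -0.720 0.691
  outer loop
   vertex 1.9 0.5 1.5
   vertex 3.6 1.5 2.7
   vertex 0.3 1.6 2.5
  endloop
 endfacet
 facet normal 0.237 -0.885 0.402
  outer loop
   vertex 1.9 0.5 1.5
   vertex 3.7 0.3 0.0
   vertex 3.6 1.5 2.7
  endloop
 endfacet
 facet normal -0.063 -0.074 0.995
  outer loop
   vertex 1.3 2.1 2.6
   vertex 0.3 1.6 2.5
   vertex 3.6 1.5 2.7
  endloop
 endfacet
 facet normal -0.398 0.671 0.626
  outer loop
   vertex 1.3 2.1 2.6
   vertex 1.1 3.1 1.4
   vertex 0.3 1.6 2.5
  endloop
 endfacet
 facet normal 0.174 0.771 0.613
  outer loop
   vertex 1.3 2.1 2.6
   vertex 3.6 1.5 2.7
   vertex 1.1 3.1 1.4
  endloop
 endfacet
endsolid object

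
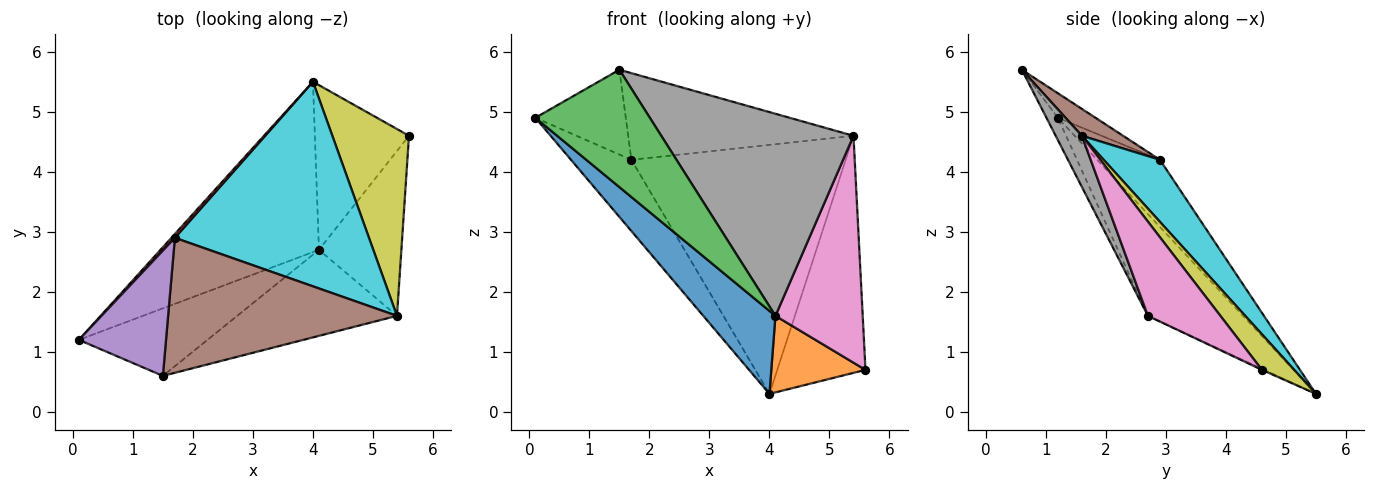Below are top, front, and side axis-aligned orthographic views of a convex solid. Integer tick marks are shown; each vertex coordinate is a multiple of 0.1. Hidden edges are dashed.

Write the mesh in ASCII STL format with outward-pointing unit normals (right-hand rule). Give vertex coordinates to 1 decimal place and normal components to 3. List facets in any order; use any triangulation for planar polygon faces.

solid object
 facet normal -0.500 -0.379 -0.779
  outer loop
   vertex 4.1 2.7 1.6
   vertex 0.1 1.2 4.9
   vertex 4.0 5.5 0.3
  endloop
 endfacet
 facet normal -0.010 -0.421 -0.907
  outer loop
   vertex 4.1 2.7 1.6
   vertex 4.0 5.5 0.3
   vertex 5.6 4.6 0.7
  endloop
 endfacet
 facet normal -0.086 -0.864 -0.497
  outer loop
   vertex 4.1 2.7 1.6
   vertex 1.5 0.6 5.7
   vertex 0.1 1.2 4.9
  endloop
 endfacet
 facet normal -0.720 0.693 0.037
  outer loop
   vertex 1.7 2.9 4.2
   vertex 4.0 5.5 0.3
   vertex 0.1 1.2 4.9
  endloop
 endfacet
 facet normal -0.227 0.546 0.807
  outer loop
   vertex 1.7 2.9 4.2
   vertex 0.1 1.2 4.9
   vertex 1.5 0.6 5.7
  endloop
 endfacet
 facet normal 0.098 0.538 0.837
  outer loop
   vertex 5.4 1.6 4.6
   vertex 1.7 2.9 4.2
   vertex 1.5 0.6 5.7
  endloop
 endfacet
 facet normal 0.558 -0.671 -0.488
  outer loop
   vertex 5.4 1.6 4.6
   vertex 4.1 2.7 1.6
   vertex 5.6 4.6 0.7
  endloop
 endfacet
 facet normal 0.124 -0.913 -0.389
  outer loop
   vertex 5.4 1.6 4.6
   vertex 1.5 0.6 5.7
   vertex 4.1 2.7 1.6
  endloop
 endfacet
 facet normal 0.276 0.755 0.595
  outer loop
   vertex 5.4 1.6 4.6
   vertex 5.6 4.6 0.7
   vertex 4.0 5.5 0.3
  endloop
 endfacet
 facet normal 0.199 0.757 0.622
  outer loop
   vertex 5.4 1.6 4.6
   vertex 4.0 5.5 0.3
   vertex 1.7 2.9 4.2
  endloop
 endfacet
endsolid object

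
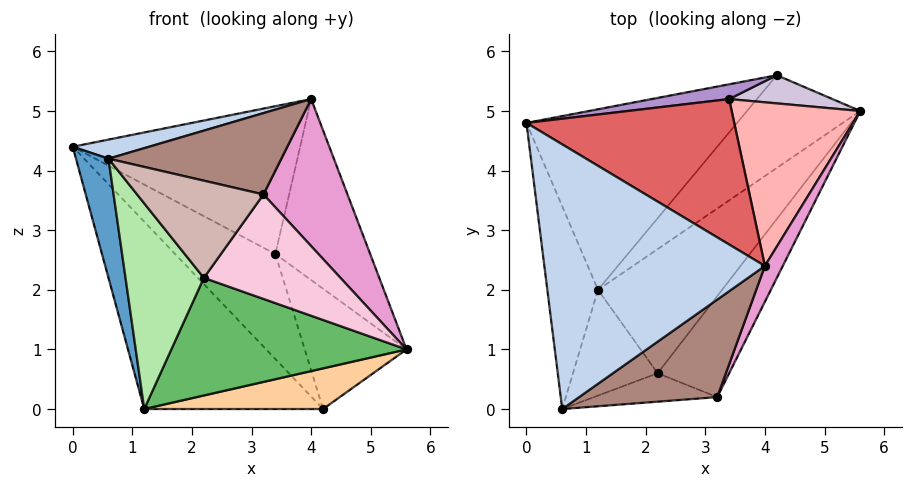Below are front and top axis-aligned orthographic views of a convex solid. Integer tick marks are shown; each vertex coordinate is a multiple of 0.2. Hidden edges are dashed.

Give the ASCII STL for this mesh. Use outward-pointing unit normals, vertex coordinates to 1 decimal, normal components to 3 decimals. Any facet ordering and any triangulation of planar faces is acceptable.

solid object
 facet normal -0.975 -0.114 -0.193
  outer loop
   vertex 1.2 2.0 0.0
   vertex 0.6 0.0 4.2
   vertex 0.0 4.8 4.4
  endloop
 endfacet
 facet normal -0.236 -0.070 0.969
  outer loop
   vertex 4.0 2.4 5.2
   vertex 0.0 4.8 4.4
   vertex 0.6 0.0 4.2
  endloop
 endfacet
 facet normal -0.654 0.545 -0.525
  outer loop
   vertex 4.2 5.6 0.0
   vertex 1.2 2.0 0.0
   vertex 0.0 4.8 4.4
  endloop
 endfacet
 facet normal 0.434 -0.362 -0.825
  outer loop
   vertex 4.2 5.6 0.0
   vertex 5.6 5.0 1.0
   vertex 1.2 2.0 0.0
  endloop
 endfacet
 facet normal 0.535 -0.581 -0.613
  outer loop
   vertex 2.2 0.6 2.2
   vertex 1.2 2.0 0.0
   vertex 5.6 5.0 1.0
  endloop
 endfacet
 facet normal -0.232 -0.865 -0.445
  outer loop
   vertex 2.2 0.6 2.2
   vertex 0.6 0.0 4.2
   vertex 1.2 2.0 0.0
  endloop
 endfacet
 facet normal 0.276 0.685 0.674
  outer loop
   vertex 3.4 5.2 2.6
   vertex 0.0 4.8 4.4
   vertex 4.0 2.4 5.2
  endloop
 endfacet
 facet normal 0.485 0.649 0.586
  outer loop
   vertex 3.4 5.2 2.6
   vertex 4.0 2.4 5.2
   vertex 5.6 5.0 1.0
  endloop
 endfacet
 facet normal -0.043 0.989 0.139
  outer loop
   vertex 3.4 5.2 2.6
   vertex 4.2 5.6 0.0
   vertex 0.0 4.8 4.4
  endloop
 endfacet
 facet normal 0.247 0.944 0.221
  outer loop
   vertex 3.4 5.2 2.6
   vertex 5.6 5.0 1.0
   vertex 4.2 5.6 0.0
  endloop
 endfacet
 facet normal 0.221 -0.625 0.749
  outer loop
   vertex 3.2 0.2 3.6
   vertex 4.0 2.4 5.2
   vertex 0.6 0.0 4.2
  endloop
 endfacet
 facet normal 0.009 -0.960 -0.281
  outer loop
   vertex 3.2 0.2 3.6
   vertex 0.6 0.0 4.2
   vertex 2.2 0.6 2.2
  endloop
 endfacet
 facet normal 0.910 -0.402 0.098
  outer loop
   vertex 3.2 0.2 3.6
   vertex 5.6 5.0 1.0
   vertex 4.0 2.4 5.2
  endloop
 endfacet
 facet normal 0.565 -0.593 -0.573
  outer loop
   vertex 3.2 0.2 3.6
   vertex 2.2 0.6 2.2
   vertex 5.6 5.0 1.0
  endloop
 endfacet
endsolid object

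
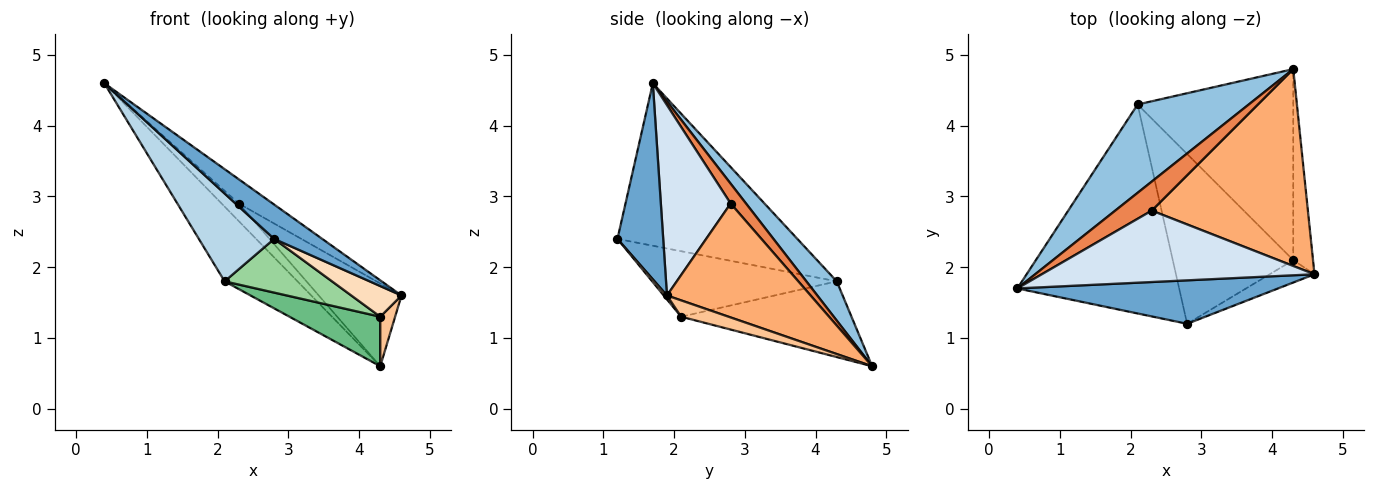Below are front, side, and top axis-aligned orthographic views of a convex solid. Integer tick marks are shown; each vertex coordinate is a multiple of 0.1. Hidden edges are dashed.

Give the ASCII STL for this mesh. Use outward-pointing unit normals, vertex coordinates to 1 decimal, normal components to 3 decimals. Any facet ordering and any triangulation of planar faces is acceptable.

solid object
 facet normal 0.508 -0.534 0.676
  outer loop
   vertex 2.8 1.2 2.4
   vertex 4.6 1.9 1.6
   vertex 0.4 1.7 4.6
  endloop
 endfacet
 facet normal 0.260 0.624 0.737
  outer loop
   vertex 2.1 4.3 1.8
   vertex 0.4 1.7 4.6
   vertex 4.3 4.8 0.6
  endloop
 endfacet
 facet normal -0.679 -0.284 -0.676
  outer loop
   vertex 2.1 4.3 1.8
   vertex 2.8 1.2 2.4
   vertex 0.4 1.7 4.6
  endloop
 endfacet
 facet normal 0.551 0.268 0.790
  outer loop
   vertex 2.3 2.8 2.9
   vertex 0.4 1.7 4.6
   vertex 4.6 1.9 1.6
  endloop
 endfacet
 facet normal 0.422 0.470 0.775
  outer loop
   vertex 2.3 2.8 2.9
   vertex 4.3 4.8 0.6
   vertex 0.4 1.7 4.6
  endloop
 endfacet
 facet normal 0.558 0.322 0.765
  outer loop
   vertex 2.3 2.8 2.9
   vertex 4.6 1.9 1.6
   vertex 4.3 4.8 0.6
  endloop
 endfacet
 facet normal 0.625 -0.196 -0.756
  outer loop
   vertex 4.3 2.1 1.3
   vertex 4.3 4.8 0.6
   vertex 4.6 1.9 1.6
  endloop
 endfacet
 facet normal 0.052 -0.806 -0.589
  outer loop
   vertex 4.3 2.1 1.3
   vertex 4.6 1.9 1.6
   vertex 2.8 1.2 2.4
  endloop
 endfacet
 facet normal -0.426 -0.227 -0.876
  outer loop
   vertex 4.3 2.1 1.3
   vertex 2.1 4.3 1.8
   vertex 4.3 4.8 0.6
  endloop
 endfacet
 facet normal -0.460 -0.268 -0.847
  outer loop
   vertex 4.3 2.1 1.3
   vertex 2.8 1.2 2.4
   vertex 2.1 4.3 1.8
  endloop
 endfacet
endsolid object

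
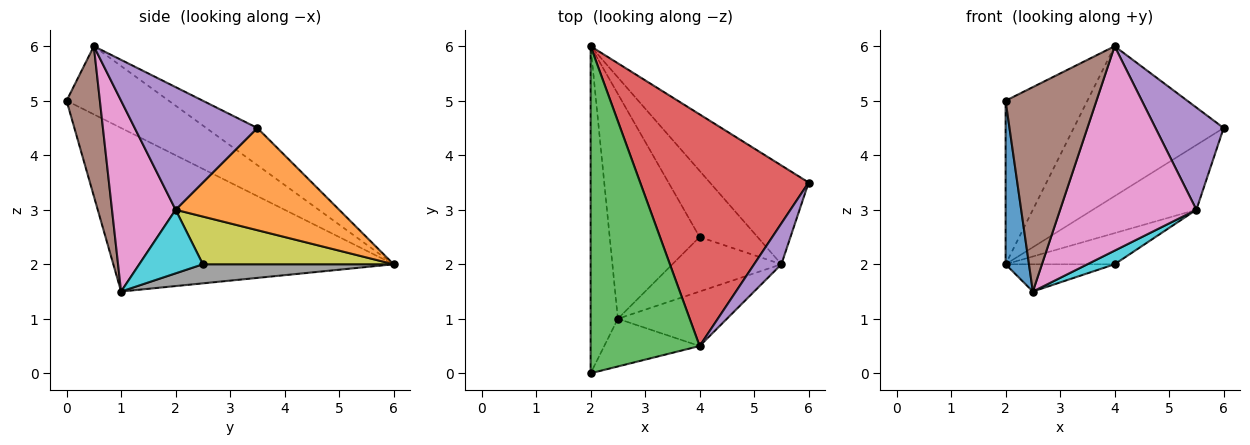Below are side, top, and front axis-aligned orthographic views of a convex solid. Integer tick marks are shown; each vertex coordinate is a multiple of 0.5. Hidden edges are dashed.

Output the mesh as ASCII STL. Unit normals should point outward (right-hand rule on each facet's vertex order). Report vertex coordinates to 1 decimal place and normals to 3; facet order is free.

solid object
 facet normal -0.983 -0.082 -0.164
  outer loop
   vertex 2.5 1.0 1.5
   vertex 2.0 0.0 5.0
   vertex 2.0 6.0 2.0
  endloop
 endfacet
 facet normal 0.654 0.414 -0.633
  outer loop
   vertex 5.5 2.0 3.0
   vertex 2.0 6.0 2.0
   vertex 6.0 3.5 4.5
  endloop
 endfacet
 facet normal -0.488 0.390 0.781
  outer loop
   vertex 4.0 0.5 6.0
   vertex 2.0 6.0 2.0
   vertex 2.0 0.0 5.0
  endloop
 endfacet
 facet normal -0.182 0.534 0.826
  outer loop
   vertex 4.0 0.5 6.0
   vertex 6.0 3.5 4.5
   vertex 2.0 6.0 2.0
  endloop
 endfacet
 facet normal 0.858 -0.477 0.191
  outer loop
   vertex 4.0 0.5 6.0
   vertex 5.5 2.0 3.0
   vertex 6.0 3.5 4.5
  endloop
 endfacet
 facet normal 0.336 -0.917 -0.214
  outer loop
   vertex 4.0 0.5 6.0
   vertex 2.0 0.0 5.0
   vertex 2.5 1.0 1.5
  endloop
 endfacet
 facet normal 0.411 -0.881 -0.235
  outer loop
   vertex 4.0 0.5 6.0
   vertex 2.5 1.0 1.5
   vertex 5.5 2.0 3.0
  endloop
 endfacet
 facet normal 0.206 0.118 -0.971
  outer loop
   vertex 4.0 2.5 2.0
   vertex 2.5 1.0 1.5
   vertex 2.0 6.0 2.0
  endloop
 endfacet
 facet normal 0.598 0.341 -0.726
  outer loop
   vertex 4.0 2.5 2.0
   vertex 2.0 6.0 2.0
   vertex 5.5 2.0 3.0
  endloop
 endfacet
 facet normal 0.493 -0.211 -0.844
  outer loop
   vertex 4.0 2.5 2.0
   vertex 5.5 2.0 3.0
   vertex 2.5 1.0 1.5
  endloop
 endfacet
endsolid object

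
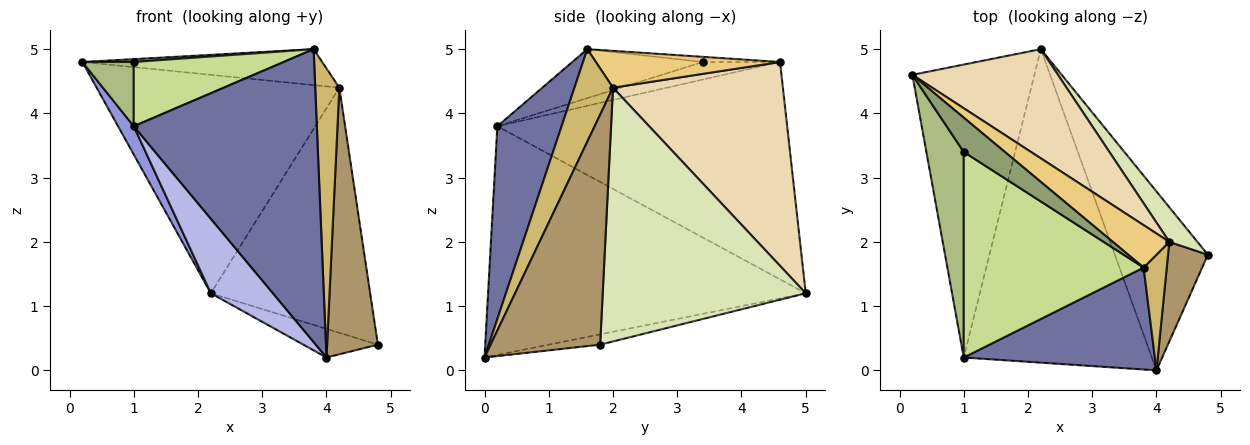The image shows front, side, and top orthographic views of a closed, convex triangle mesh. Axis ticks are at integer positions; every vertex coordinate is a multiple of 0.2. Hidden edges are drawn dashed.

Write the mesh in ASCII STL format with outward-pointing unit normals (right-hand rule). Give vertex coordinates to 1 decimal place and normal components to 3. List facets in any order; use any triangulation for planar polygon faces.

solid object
 facet normal 0.315 -0.897 0.312
  outer loop
   vertex 1.0 0.2 3.8
   vertex 4.0 0.0 0.2
   vertex 3.8 1.6 5.0
  endloop
 endfacet
 facet normal -0.108 0.157 -0.982
  outer loop
   vertex 2.2 5.0 1.2
   vertex 4.8 1.8 0.4
   vertex 4.0 0.0 0.2
  endloop
 endfacet
 facet normal -0.871 -0.047 -0.489
  outer loop
   vertex 2.2 5.0 1.2
   vertex 1.0 0.2 3.8
   vertex 0.2 4.6 4.8
  endloop
 endfacet
 facet normal -0.764 -0.149 -0.628
  outer loop
   vertex 2.2 5.0 1.2
   vertex 4.0 0.0 0.2
   vertex 1.0 0.2 3.8
  endloop
 endfacet
 facet normal -0.124 -0.082 0.989
  outer loop
   vertex 1.0 3.4 4.8
   vertex 3.8 1.6 5.0
   vertex 0.2 4.6 4.8
  endloop
 endfacet
 facet normal -0.408 -0.272 0.871
  outer loop
   vertex 1.0 3.4 4.8
   vertex 0.2 4.6 4.8
   vertex 1.0 0.2 3.8
  endloop
 endfacet
 facet normal -0.252 -0.289 0.924
  outer loop
   vertex 1.0 3.4 4.8
   vertex 1.0 0.2 3.8
   vertex 3.8 1.6 5.0
  endloop
 endfacet
 facet normal 0.784 0.615 0.087
  outer loop
   vertex 4.2 2.0 4.4
   vertex 4.8 1.8 0.4
   vertex 2.2 5.0 1.2
  endloop
 endfacet
 facet normal 0.896 -0.416 0.155
  outer loop
   vertex 4.2 2.0 4.4
   vertex 4.0 0.0 0.2
   vertex 4.8 1.8 0.4
  endloop
 endfacet
 facet normal 0.830 -0.518 0.207
  outer loop
   vertex 4.2 2.0 4.4
   vertex 3.8 1.6 5.0
   vertex 4.0 0.0 0.2
  endloop
 endfacet
 facet normal 0.445 0.579 0.683
  outer loop
   vertex 4.2 2.0 4.4
   vertex 0.2 4.6 4.8
   vertex 3.8 1.6 5.0
  endloop
 endfacet
 facet normal 0.531 0.758 0.379
  outer loop
   vertex 4.2 2.0 4.4
   vertex 2.2 5.0 1.2
   vertex 0.2 4.6 4.8
  endloop
 endfacet
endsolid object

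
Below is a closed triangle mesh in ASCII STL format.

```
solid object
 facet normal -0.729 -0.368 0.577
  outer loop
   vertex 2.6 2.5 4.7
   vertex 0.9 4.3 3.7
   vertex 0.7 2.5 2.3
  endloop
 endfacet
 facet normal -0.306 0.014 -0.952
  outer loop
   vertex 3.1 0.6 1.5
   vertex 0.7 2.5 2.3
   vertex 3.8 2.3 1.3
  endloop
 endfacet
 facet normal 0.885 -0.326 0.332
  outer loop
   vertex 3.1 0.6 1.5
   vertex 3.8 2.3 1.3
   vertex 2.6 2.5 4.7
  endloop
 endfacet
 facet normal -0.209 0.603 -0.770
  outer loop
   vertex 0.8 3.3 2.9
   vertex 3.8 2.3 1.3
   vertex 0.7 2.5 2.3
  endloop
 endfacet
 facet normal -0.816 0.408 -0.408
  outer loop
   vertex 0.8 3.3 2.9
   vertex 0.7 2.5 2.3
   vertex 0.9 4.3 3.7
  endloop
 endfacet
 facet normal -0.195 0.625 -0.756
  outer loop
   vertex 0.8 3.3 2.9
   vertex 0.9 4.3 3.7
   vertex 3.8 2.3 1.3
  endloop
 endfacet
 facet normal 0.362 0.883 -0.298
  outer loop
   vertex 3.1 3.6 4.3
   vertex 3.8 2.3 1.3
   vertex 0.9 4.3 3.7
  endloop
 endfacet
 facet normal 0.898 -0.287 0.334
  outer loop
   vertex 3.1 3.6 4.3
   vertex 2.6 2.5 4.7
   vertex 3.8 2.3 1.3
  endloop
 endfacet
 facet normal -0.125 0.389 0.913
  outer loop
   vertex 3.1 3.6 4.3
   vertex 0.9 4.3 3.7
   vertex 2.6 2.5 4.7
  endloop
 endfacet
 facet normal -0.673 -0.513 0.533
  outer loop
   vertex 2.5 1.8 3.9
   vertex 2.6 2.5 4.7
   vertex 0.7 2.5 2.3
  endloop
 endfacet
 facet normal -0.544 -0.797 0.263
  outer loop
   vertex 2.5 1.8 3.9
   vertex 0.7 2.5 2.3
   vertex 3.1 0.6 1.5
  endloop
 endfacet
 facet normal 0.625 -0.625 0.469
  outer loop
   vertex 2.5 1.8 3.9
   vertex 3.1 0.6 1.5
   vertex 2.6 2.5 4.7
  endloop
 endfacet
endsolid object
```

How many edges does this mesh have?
18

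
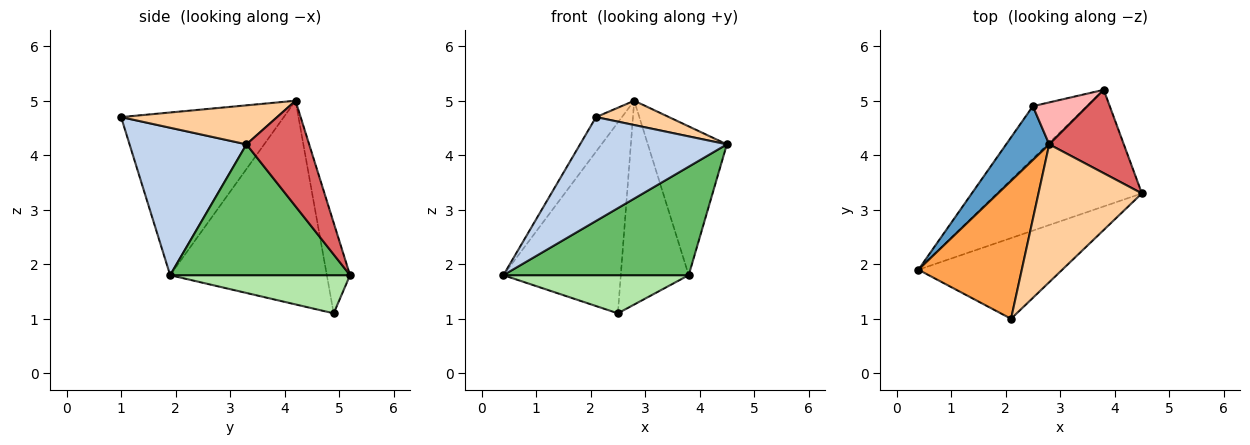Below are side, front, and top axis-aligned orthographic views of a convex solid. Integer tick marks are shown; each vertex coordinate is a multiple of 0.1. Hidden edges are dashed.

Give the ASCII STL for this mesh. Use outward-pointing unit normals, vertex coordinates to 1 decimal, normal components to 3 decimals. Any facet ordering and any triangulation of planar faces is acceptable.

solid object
 facet normal -0.789 0.591 0.167
  outer loop
   vertex 2.8 4.2 5.0
   vertex 2.5 4.9 1.1
   vertex 0.4 1.9 1.8
  endloop
 endfacet
 facet normal 0.532 -0.668 -0.519
  outer loop
   vertex 2.1 1.0 4.7
   vertex 0.4 1.9 1.8
   vertex 4.5 3.3 4.2
  endloop
 endfacet
 facet normal -0.836 0.133 0.532
  outer loop
   vertex 2.1 1.0 4.7
   vertex 2.8 4.2 5.0
   vertex 0.4 1.9 1.8
  endloop
 endfacet
 facet normal 0.348 -0.163 0.923
  outer loop
   vertex 2.1 1.0 4.7
   vertex 4.5 3.3 4.2
   vertex 2.8 4.2 5.0
  endloop
 endfacet
 facet normal 0.552 -0.568 -0.611
  outer loop
   vertex 3.8 5.2 1.8
   vertex 4.5 3.3 4.2
   vertex 0.4 1.9 1.8
  endloop
 endfacet
 facet normal 0.496 -0.511 -0.702
  outer loop
   vertex 3.8 5.2 1.8
   vertex 0.4 1.9 1.8
   vertex 2.5 4.9 1.1
  endloop
 endfacet
 facet normal 0.569 0.717 0.402
  outer loop
   vertex 3.8 5.2 1.8
   vertex 2.8 4.2 5.0
   vertex 4.5 3.3 4.2
  endloop
 endfacet
 facet normal -0.317 0.929 0.191
  outer loop
   vertex 3.8 5.2 1.8
   vertex 2.5 4.9 1.1
   vertex 2.8 4.2 5.0
  endloop
 endfacet
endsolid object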